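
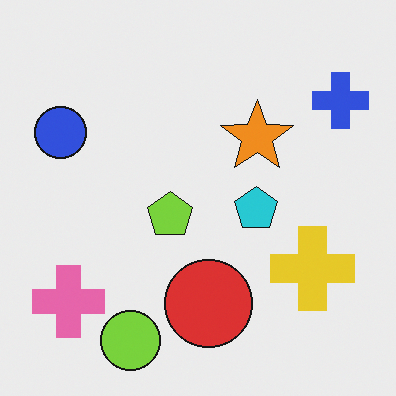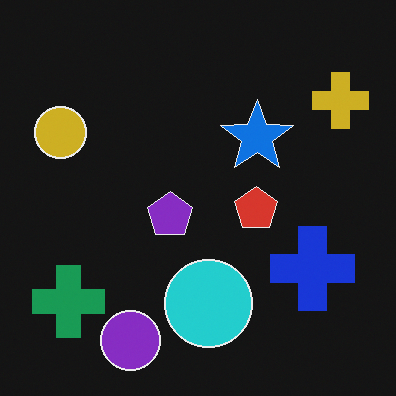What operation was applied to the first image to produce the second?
The second image is the first color-inverted (negative).

The light background has become dark and every shape's color is its complement — a photographic negative.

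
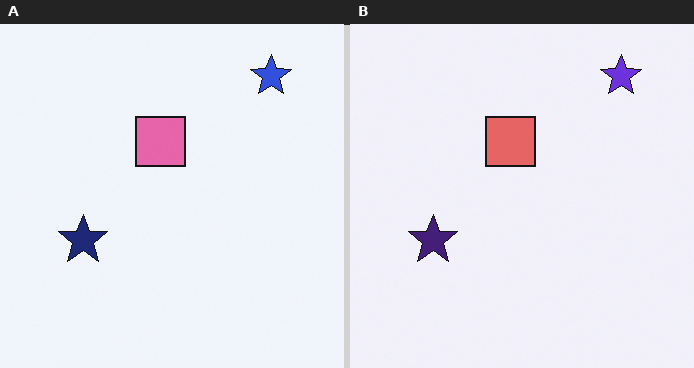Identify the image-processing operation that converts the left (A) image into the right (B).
This is the original image hue-shifted slightly.

Every shape's color has rotated by the same amount around the hue wheel — a uniform hue shift.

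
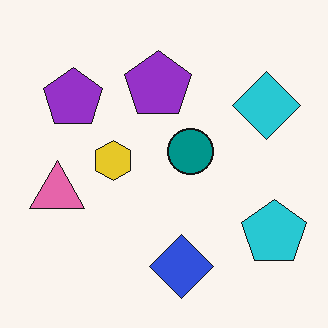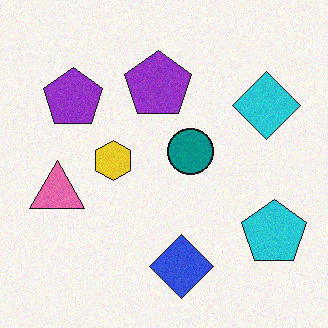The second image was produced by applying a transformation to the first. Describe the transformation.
The image was degraded with a light layer of grain.

Random speckle covers the whole image, including the flat background.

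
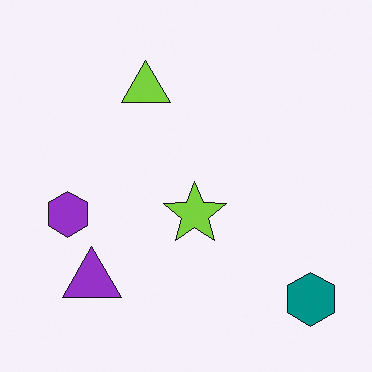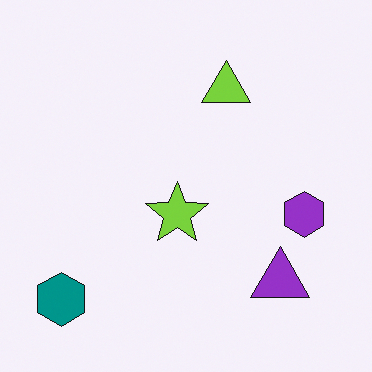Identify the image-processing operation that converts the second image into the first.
This is the original image flipped horizontally (left ↔ right).

The teal hexagon is in the bottom-left of the second image and the bottom-right of the first — shapes on opposite sides of the vertical midline have swapped in a mirror flip.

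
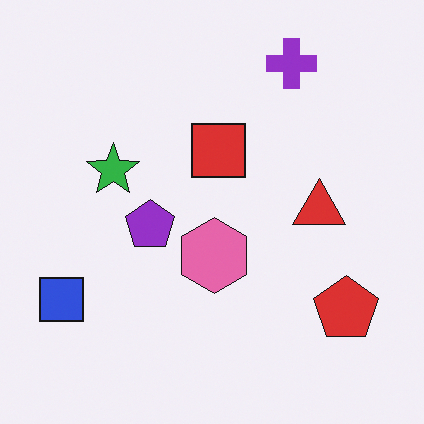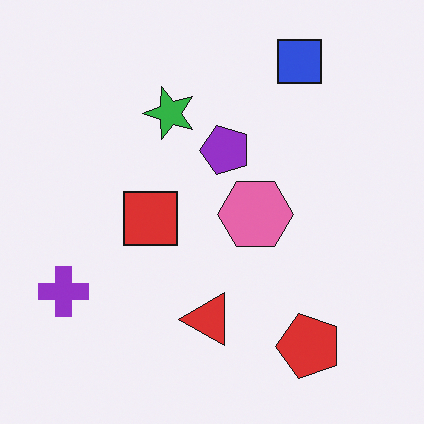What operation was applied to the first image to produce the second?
Transposed (reflected across the top-left ↔ bottom-right diagonal).

Shapes have swapped their row and column positions — what was in the top-right is now in the bottom-left — a diagonal reflection.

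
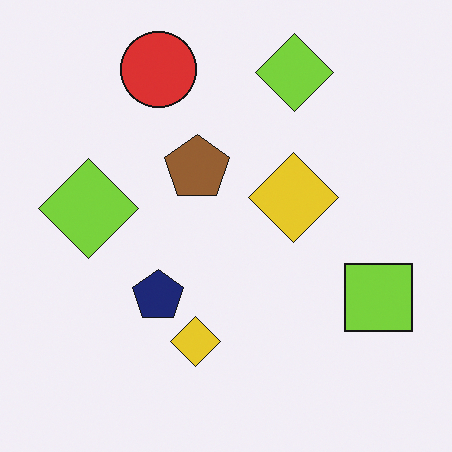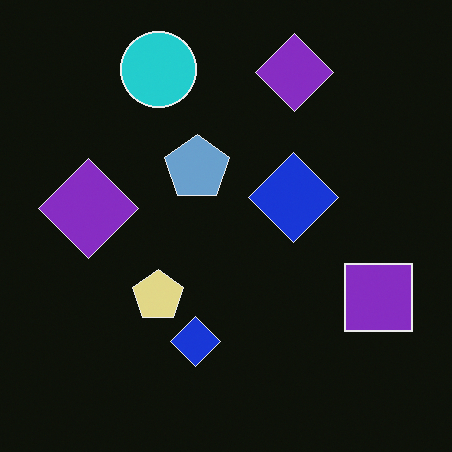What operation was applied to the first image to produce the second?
The second image is the first color-inverted (negative).

The light background has become dark and every shape's color is its complement — a photographic negative.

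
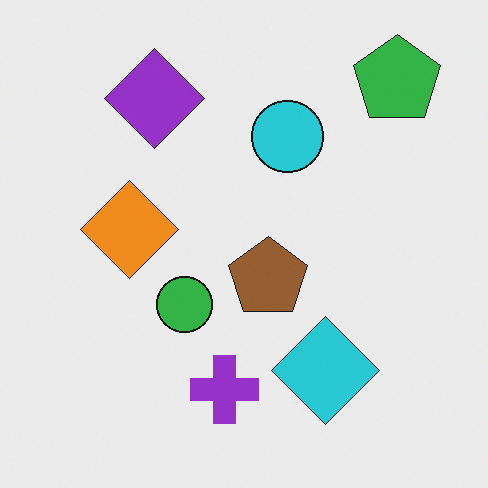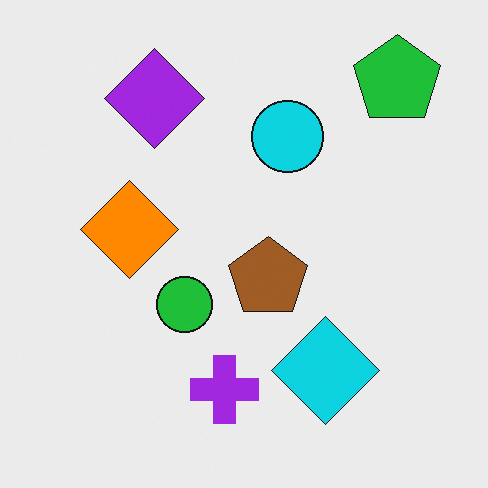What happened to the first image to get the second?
It was slightly oversaturated.

All colors are more vivid — a global saturation change.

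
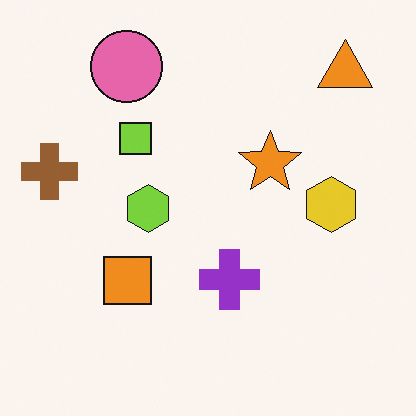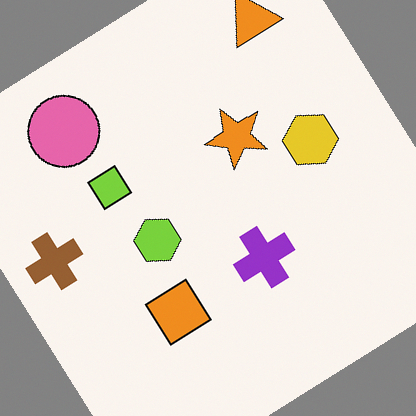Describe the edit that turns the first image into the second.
It was rotated counter-clockwise by a large amount — several tens of degrees.

Every shape is tilted by the same angle and the image corners show triangular fill wedges — a whole-image rotation by a non-right angle.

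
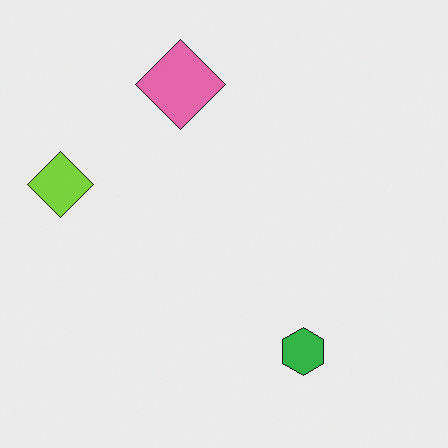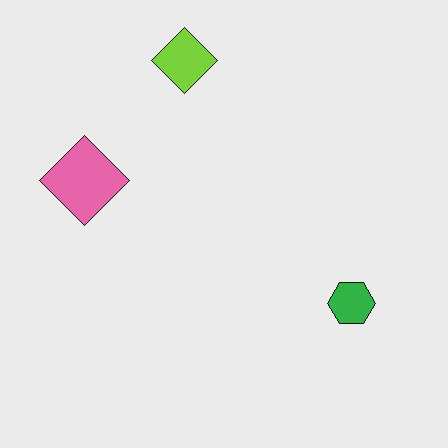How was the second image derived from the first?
The second image is the first transposed (reflected across the top-left ↔ bottom-right diagonal).

Shapes have swapped their row and column positions — what was in the top-right is now in the bottom-left — a diagonal reflection.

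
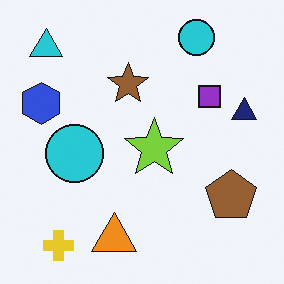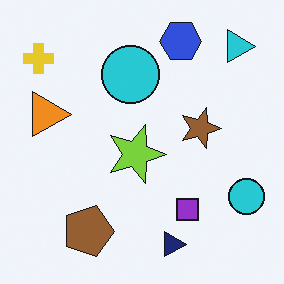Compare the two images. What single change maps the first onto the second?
This is the original image rotated 90° clockwise.

The cyan triangle sits in the top-left of the first image and the top-right of the second — consistent with a whole-image 90° clockwise rotation.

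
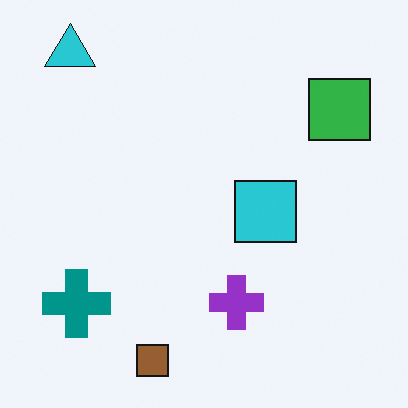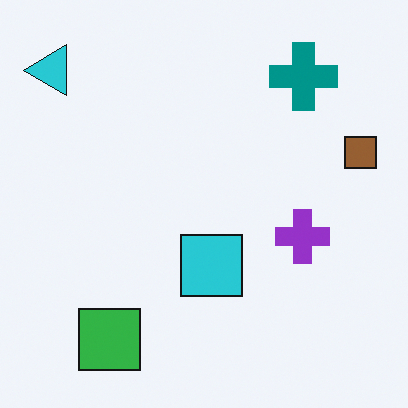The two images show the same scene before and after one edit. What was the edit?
Transposed (reflected across the top-left ↔ bottom-right diagonal).

Shapes have swapped their row and column positions — what was in the top-right is now in the bottom-left — a diagonal reflection.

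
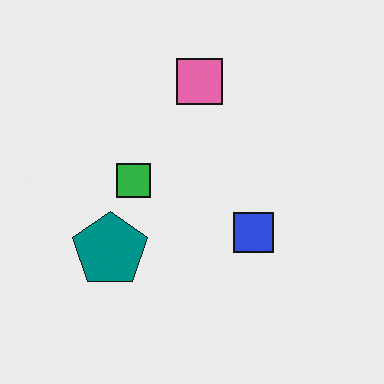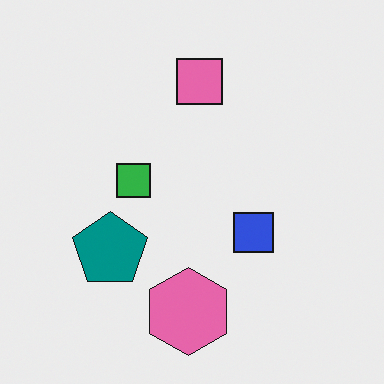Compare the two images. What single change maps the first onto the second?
The image was overlaid with an additional pink hexagon.

A pink hexagon appears in the second image that is absent from the first.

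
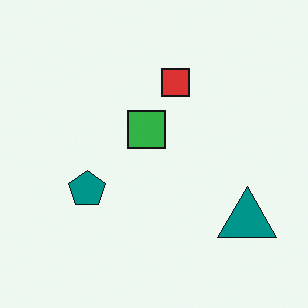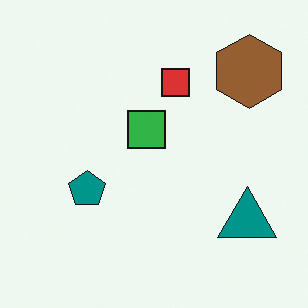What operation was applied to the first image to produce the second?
Overlaid with an additional brown hexagon.

A brown hexagon appears in the second image that is absent from the first.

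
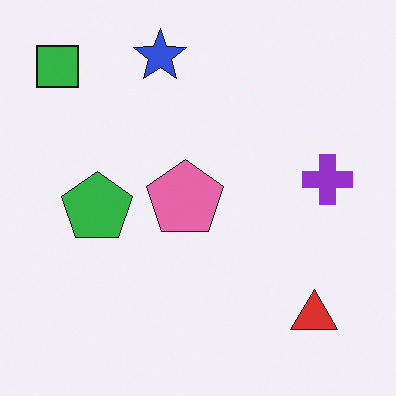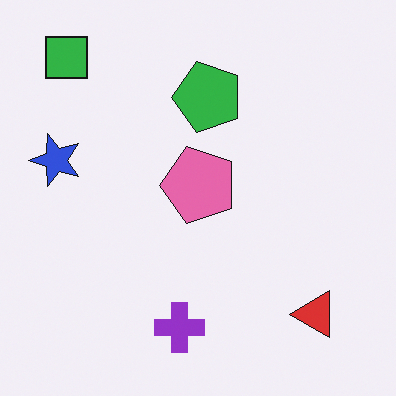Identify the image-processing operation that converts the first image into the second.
It was transposed (reflected across the top-left ↔ bottom-right diagonal).

Shapes have swapped their row and column positions — what was in the top-right is now in the bottom-left — a diagonal reflection.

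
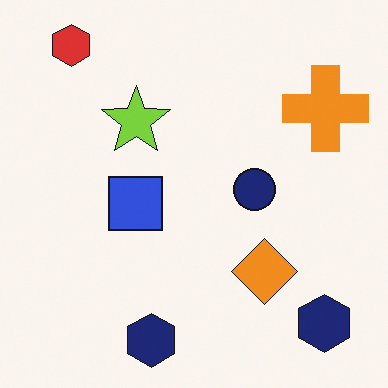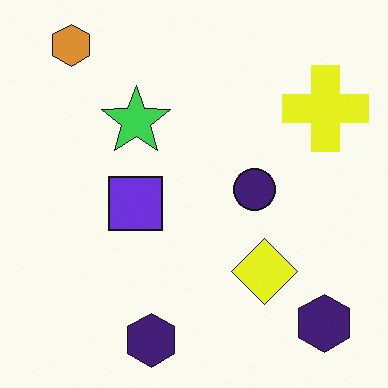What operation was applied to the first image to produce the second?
It was hue-shifted by a small amount.

Every shape's color has rotated by the same amount around the hue wheel — a uniform hue shift.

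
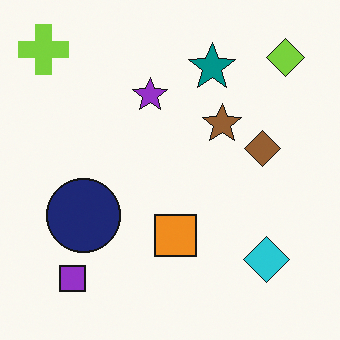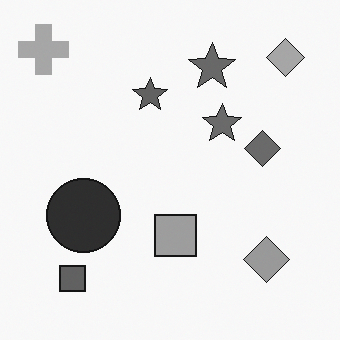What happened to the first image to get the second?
The image was converted to grayscale.

All color is removed — every shape is now a shade of grey.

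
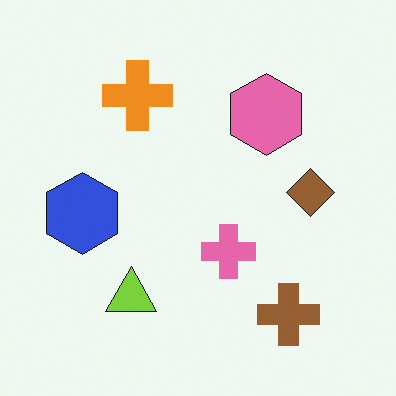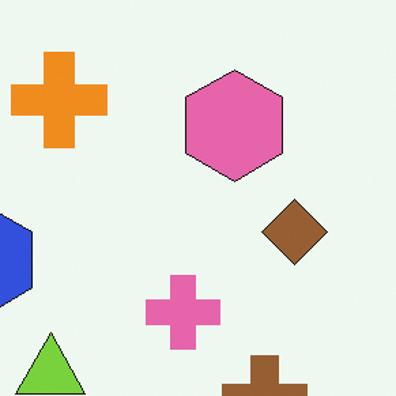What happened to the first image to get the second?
This is the original image cropped slightly and scaled back up.

The visible shapes are larger and the field of view is narrower; shapes near the original edges may be partly or wholly outside the frame — a crop-and-rescale.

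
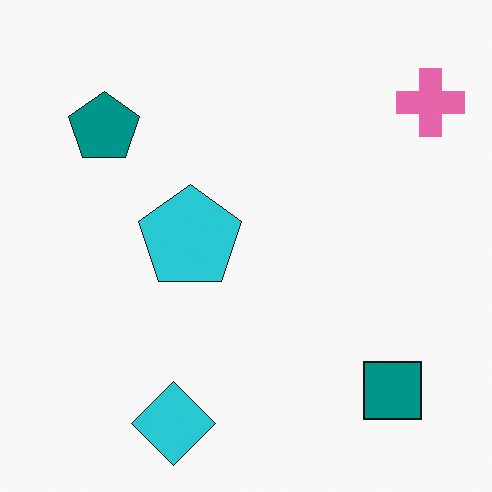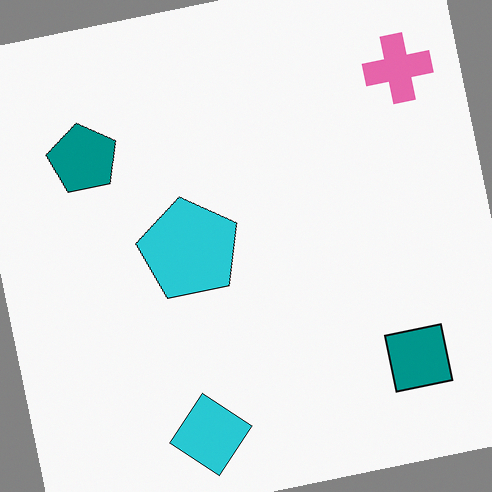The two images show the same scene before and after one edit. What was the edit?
This is the original image rotated counter-clockwise by a few degrees.

Every shape is tilted by the same angle and the image corners show triangular fill wedges — a whole-image rotation by a non-right angle.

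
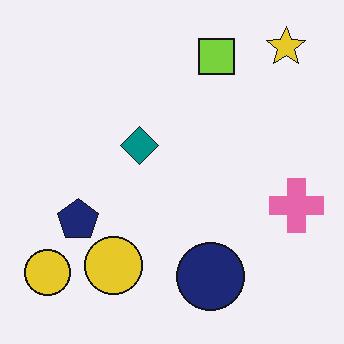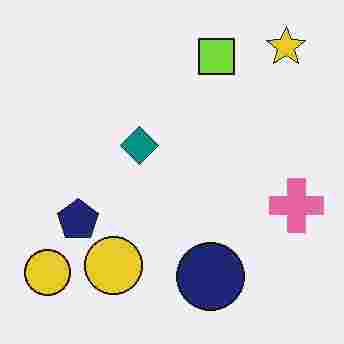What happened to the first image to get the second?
The transformation is: heavily JPEG-compressed with obvious blocking artifacts.

Blocky 8×8 compression artifacts appear around shape edges and the flat background shows ringing — characteristic JPEG degradation.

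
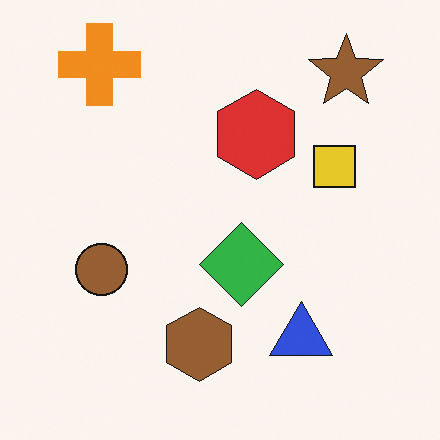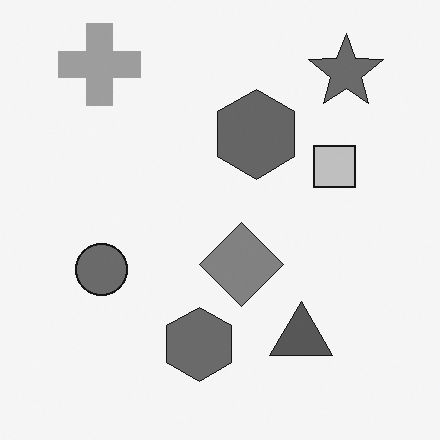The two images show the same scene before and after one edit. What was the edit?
The transformation is: converted to grayscale.

All color is removed — every shape is now a shade of grey.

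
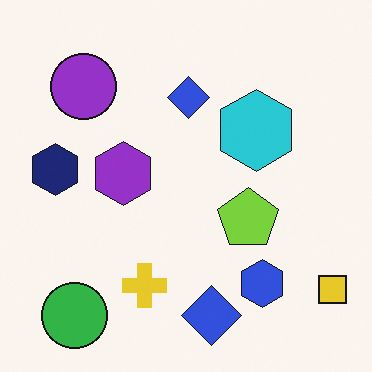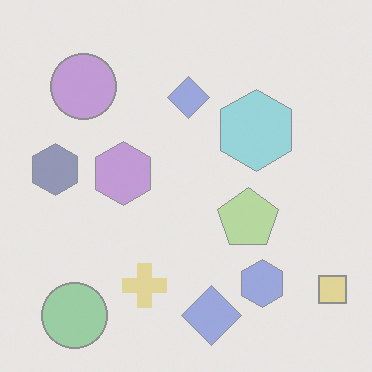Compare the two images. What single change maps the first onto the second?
Washed out (contrast reduced).

Tones are pushed toward mid-grey across the whole image — a global contrast change.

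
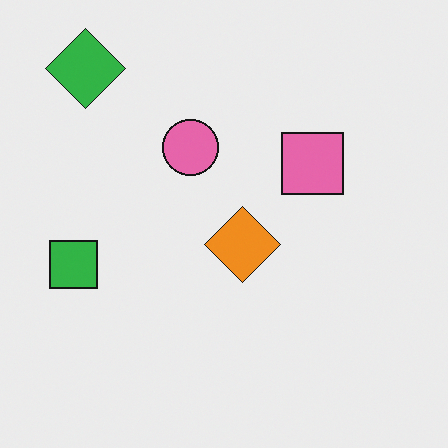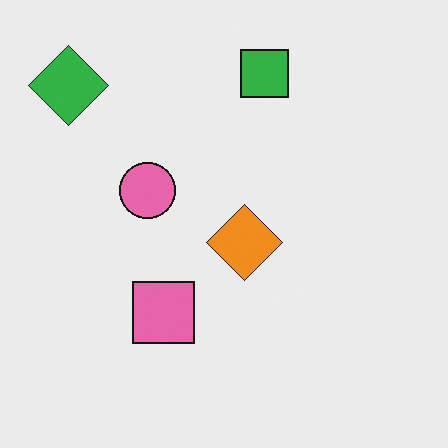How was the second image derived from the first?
The second image is the first transposed (reflected across the top-left ↔ bottom-right diagonal).

Shapes have swapped their row and column positions — what was in the top-right is now in the bottom-left — a diagonal reflection.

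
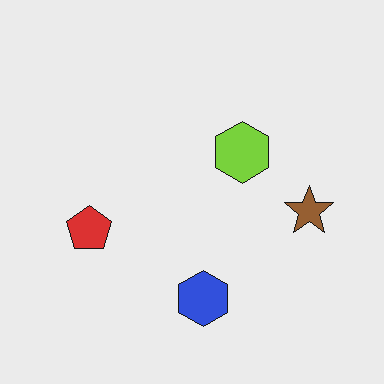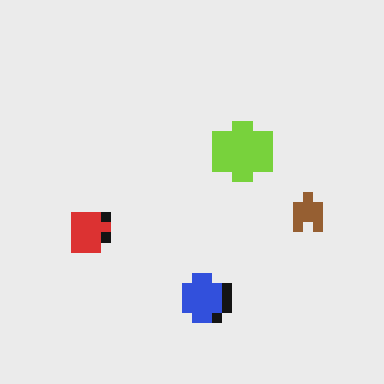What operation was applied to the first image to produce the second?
This is the original image coarsely pixelated.

Shapes are reduced to large square blocks; fine edges and outlines are lost — a downscale-then-upscale (mosaic) effect.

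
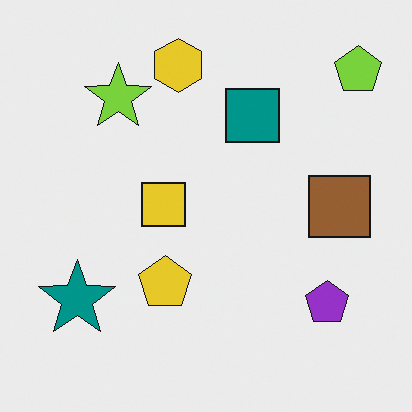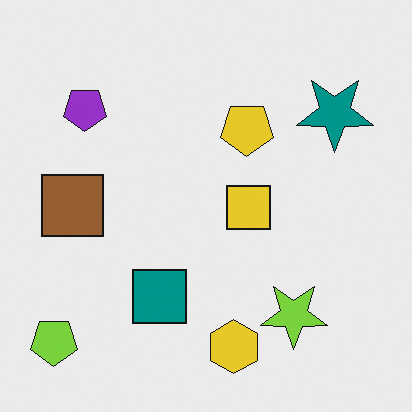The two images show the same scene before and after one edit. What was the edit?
The second image is the first rotated 180°.

The lime pentagon sits in the top-right of the first image and the bottom-left of the second — consistent with a whole-image 180° rotation.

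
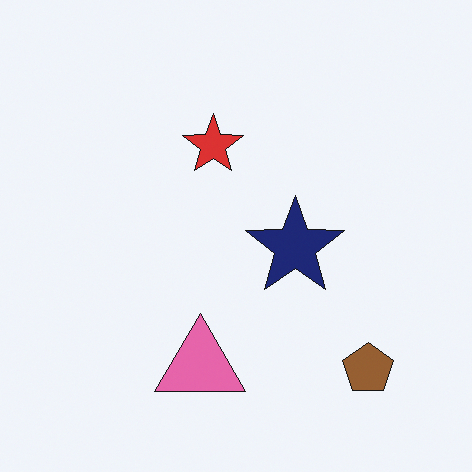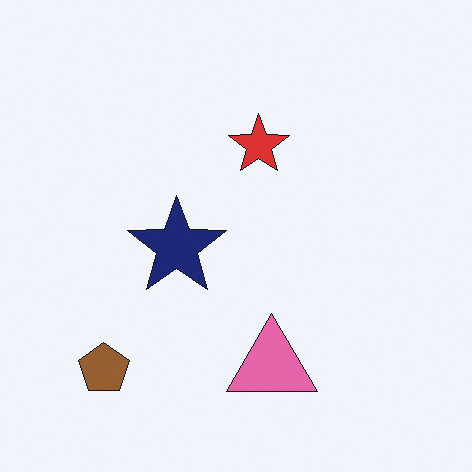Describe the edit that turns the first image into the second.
The transformation is: flipped horizontally (left ↔ right).

The brown pentagon is in the bottom-right of the first image and the bottom-left of the second — shapes on opposite sides of the vertical midline have swapped in a mirror flip.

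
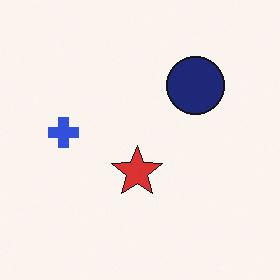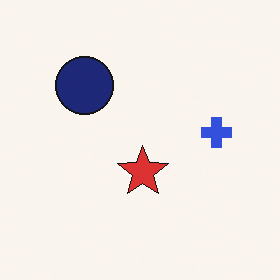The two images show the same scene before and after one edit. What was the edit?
This is the original image flipped horizontally (left ↔ right).

The blue cross is in the left of the first image and the right of the second — shapes on opposite sides of the vertical midline have swapped in a mirror flip.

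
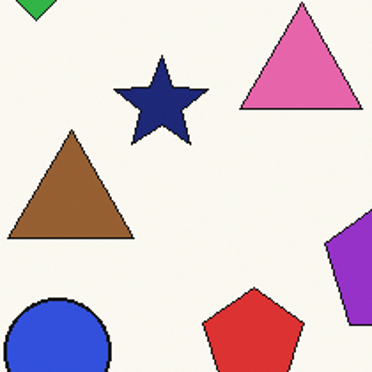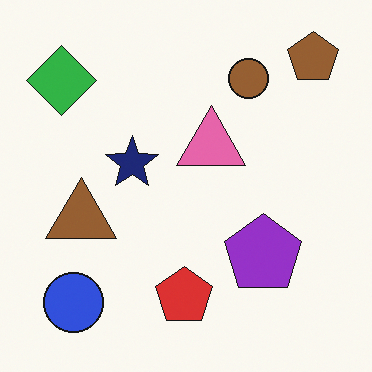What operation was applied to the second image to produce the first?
Cropped to a noticeably smaller region and rescaled.

The visible shapes are larger and the field of view is narrower; shapes near the original edges may be partly or wholly outside the frame — a crop-and-rescale.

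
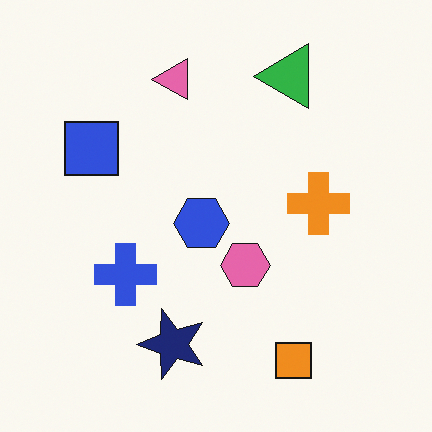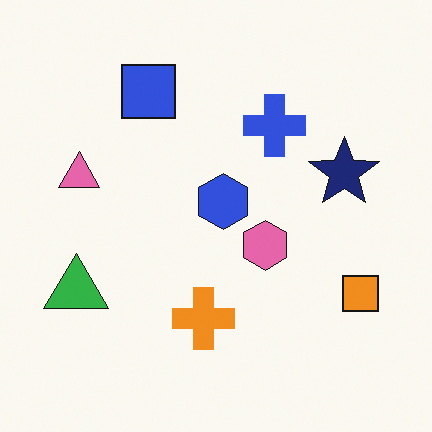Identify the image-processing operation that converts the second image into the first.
Transposed (reflected across the top-left ↔ bottom-right diagonal).

Shapes have swapped their row and column positions — what was in the top-right is now in the bottom-left — a diagonal reflection.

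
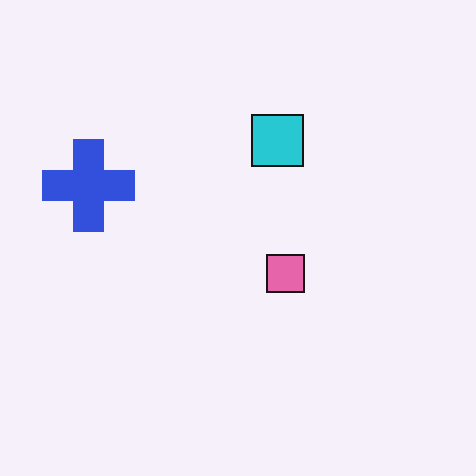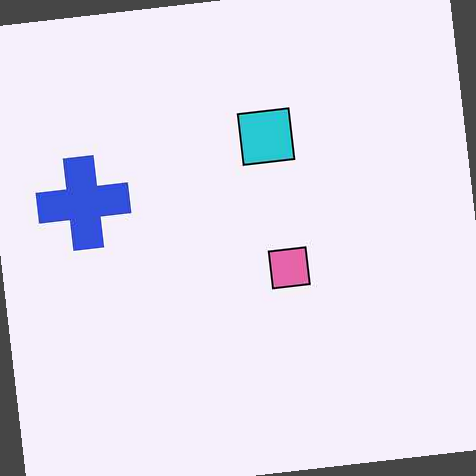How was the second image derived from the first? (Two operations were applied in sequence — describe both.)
The second image is the first given moderate JPEG compression, then rotated counter-clockwise by a slight angle.

Blocky 8×8 compression artifacts appear around shape edges and the flat background shows ringing — characteristic JPEG degradation. Every shape is tilted by the same angle and the image corners show triangular fill wedges — a whole-image rotation by a non-right angle.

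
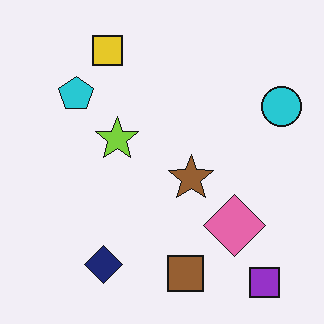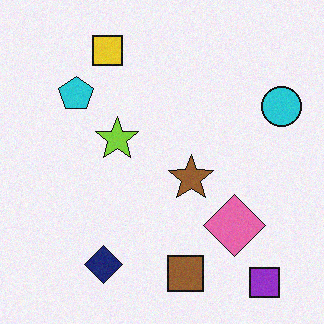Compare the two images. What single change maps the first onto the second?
This is the original image degraded with subtle gaussian noise.

Random speckle covers the whole image, including the flat background.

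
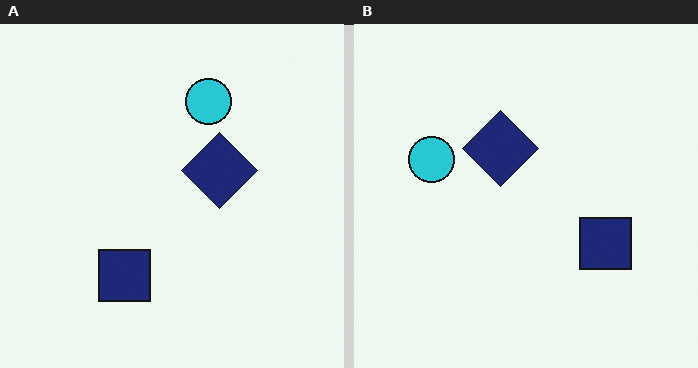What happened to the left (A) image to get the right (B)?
The right (B) image is the left (A) rotated 90° counter-clockwise.

The cyan circle sits in the top of the left (A) image and the left of the right (B) — consistent with a whole-image 90° counter-clockwise rotation.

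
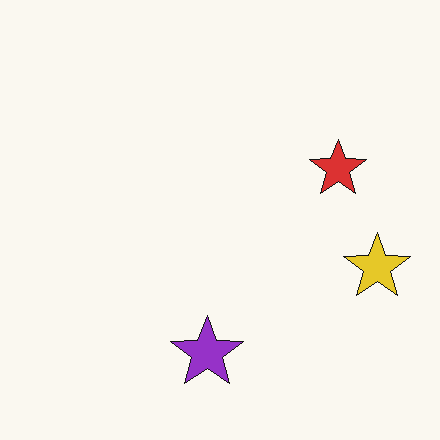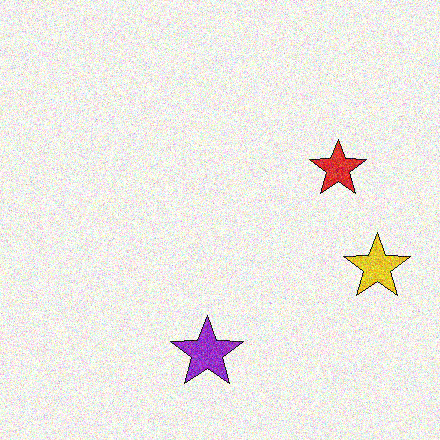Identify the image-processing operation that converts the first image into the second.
It was degraded with heavy additive noise.

Random speckle covers the whole image, including the flat background.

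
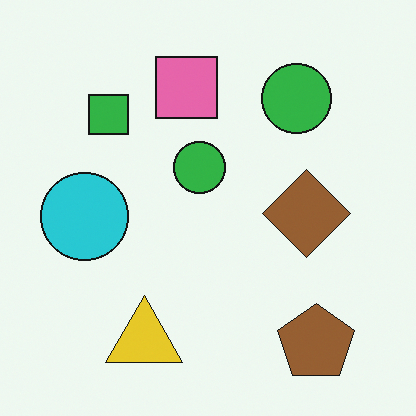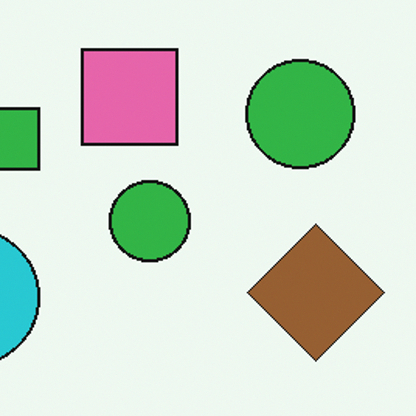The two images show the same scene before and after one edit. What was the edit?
The image was cropped to a modestly smaller region and rescaled.

The visible shapes are larger and the field of view is narrower; shapes near the original edges may be partly or wholly outside the frame — a crop-and-rescale.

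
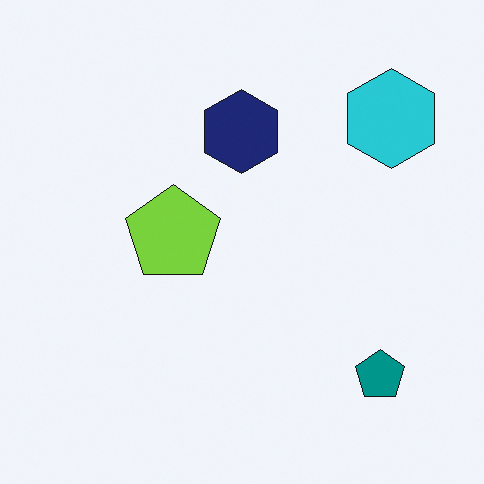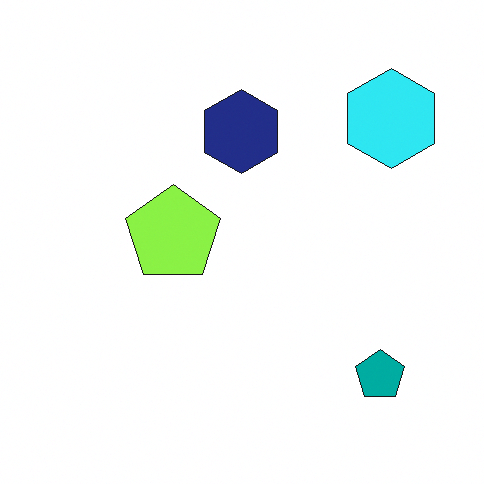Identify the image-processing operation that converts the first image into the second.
The image was slightly brightened.

Every pixel — background and shapes alike — is uniformly brightened.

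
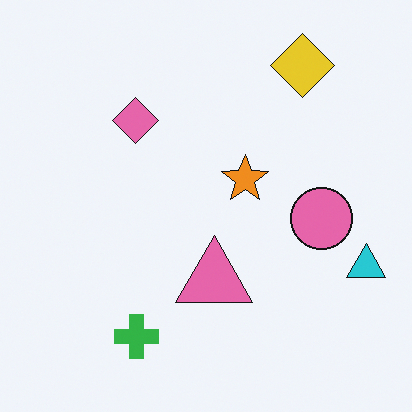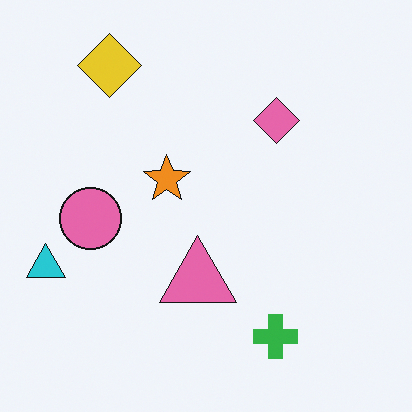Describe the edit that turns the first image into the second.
Flipped horizontally (left ↔ right).

The cyan triangle is in the right of the first image and the left of the second — shapes on opposite sides of the vertical midline have swapped in a mirror flip.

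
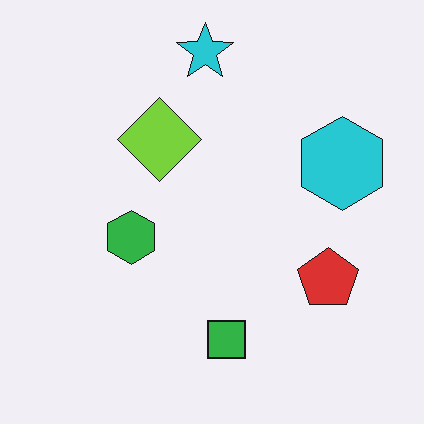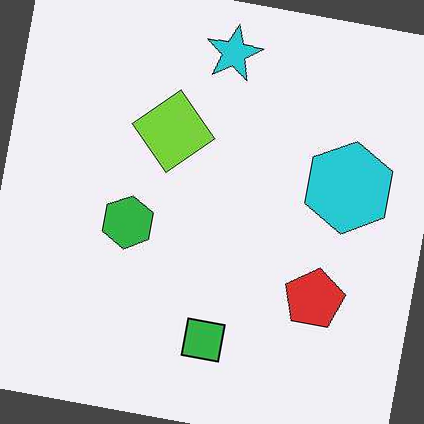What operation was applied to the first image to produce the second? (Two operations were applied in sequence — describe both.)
The transformation is: JPEG-compressed with visible artifacts, then rotated clockwise by a small amount.

Blocky 8×8 compression artifacts appear around shape edges and the flat background shows ringing — characteristic JPEG degradation. Every shape is tilted by the same angle and the image corners show triangular fill wedges — a whole-image rotation by a non-right angle.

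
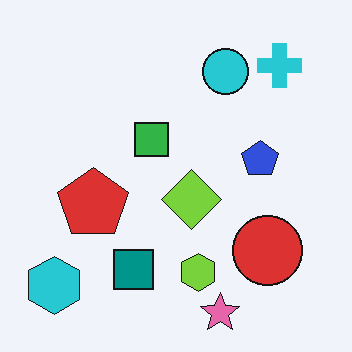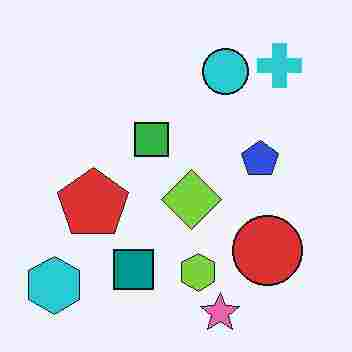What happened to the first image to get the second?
This is the original image degraded with heavy JPEG compression.

Blocky 8×8 compression artifacts appear around shape edges and the flat background shows ringing — characteristic JPEG degradation.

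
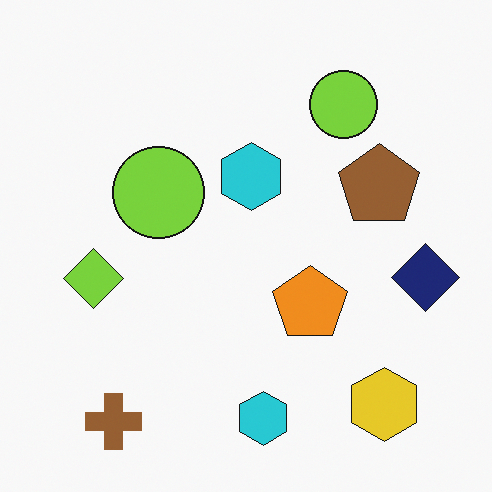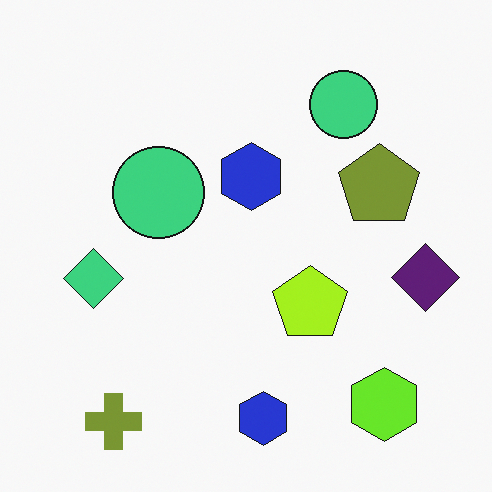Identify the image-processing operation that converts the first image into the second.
It was hue-shifted by a small amount.

Every shape's color has rotated by the same amount around the hue wheel — a uniform hue shift.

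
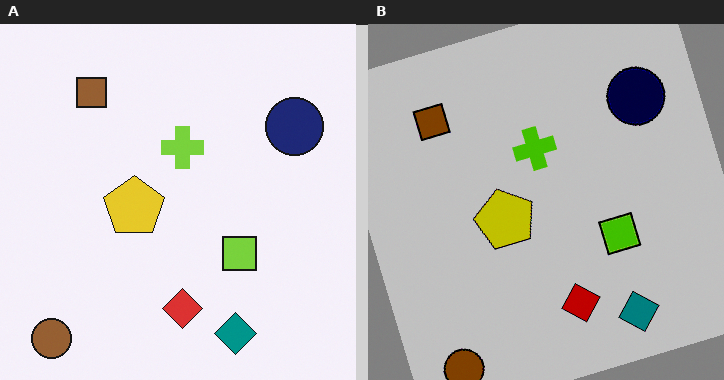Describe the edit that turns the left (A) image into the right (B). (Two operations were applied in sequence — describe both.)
This is the original image rotated counter-clockwise by a moderate amount, then heavily posterized to just a handful of flat colors.

Every shape is tilted by the same angle and the image corners show triangular fill wedges — a whole-image rotation by a non-right angle. Each flat color has snapped to a coarser quantized level — most visibly, the near-white background has dropped to a flat grey.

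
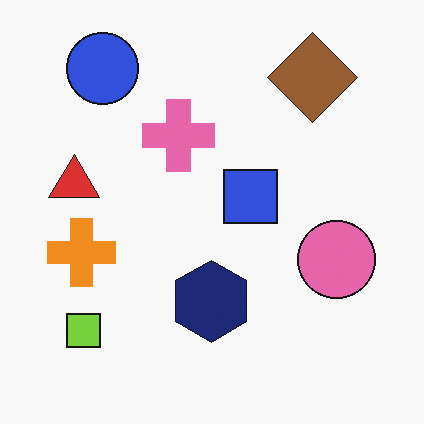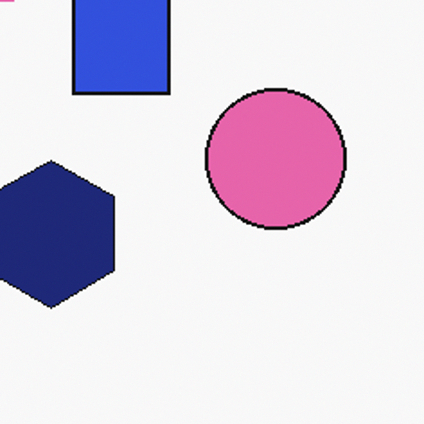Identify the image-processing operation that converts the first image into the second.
The transformation is: cropped to a noticeably smaller region and rescaled.

The visible shapes are larger and the field of view is narrower; shapes near the original edges may be partly or wholly outside the frame — a crop-and-rescale.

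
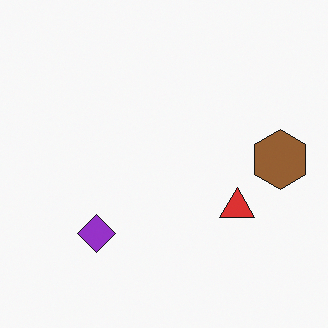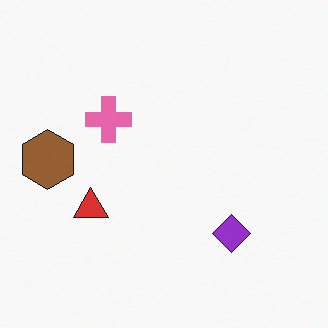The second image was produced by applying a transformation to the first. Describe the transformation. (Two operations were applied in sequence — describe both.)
The image was flipped horizontally (left ↔ right), then overlaid with an additional pink cross.

The brown hexagon is in the right of the first image and the left of the second — shapes on opposite sides of the vertical midline have swapped in a mirror flip. A pink cross appears in the second image that is absent from the first.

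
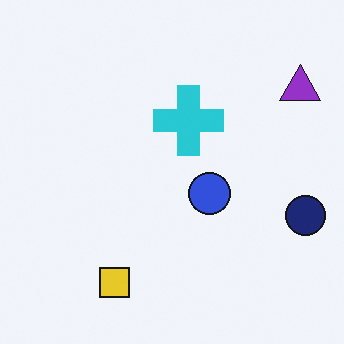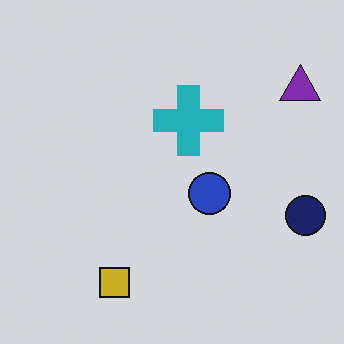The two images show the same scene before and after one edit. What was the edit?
The transformation is: slightly darkened.

Every pixel — background and shapes alike — is uniformly darkened.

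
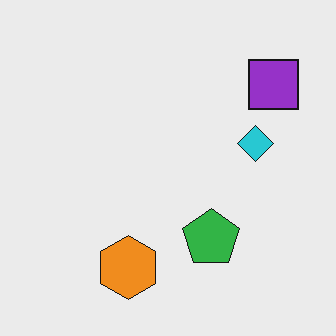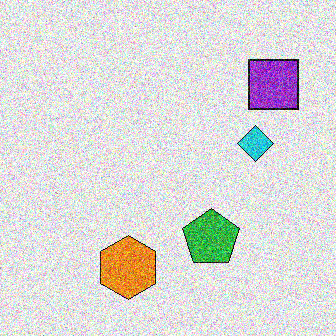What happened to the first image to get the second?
Degraded with strong gaussian noise.

Random speckle covers the whole image, including the flat background.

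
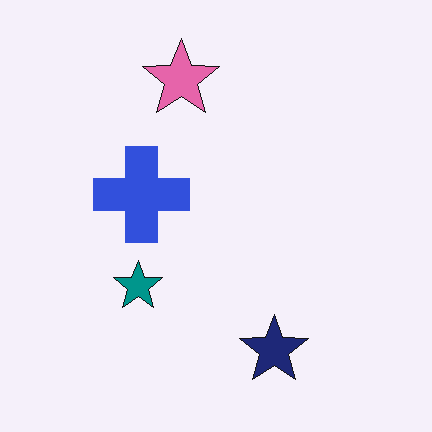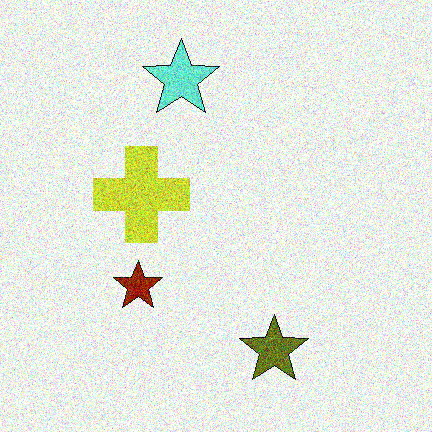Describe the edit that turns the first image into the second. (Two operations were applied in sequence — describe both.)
Hue-shifted by a large amount, then degraded with strong gaussian noise.

Every shape's color has rotated by the same amount around the hue wheel — a uniform hue shift. Random speckle covers the whole image, including the flat background.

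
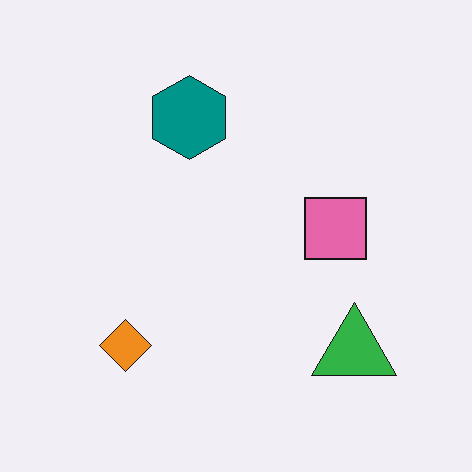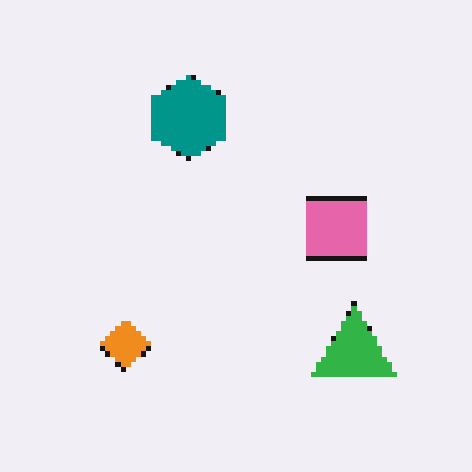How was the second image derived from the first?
Lightly pixelated (a mild mosaic effect).

Shapes are reduced to large square blocks; fine edges and outlines are lost — a downscale-then-upscale (mosaic) effect.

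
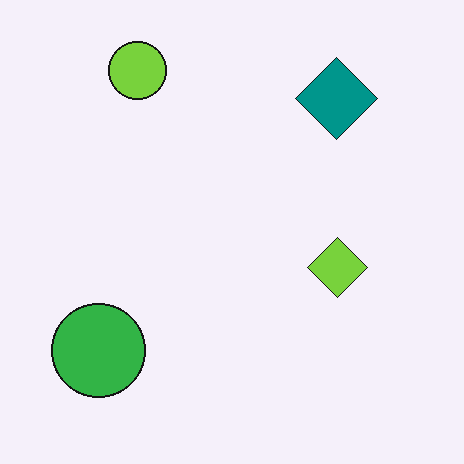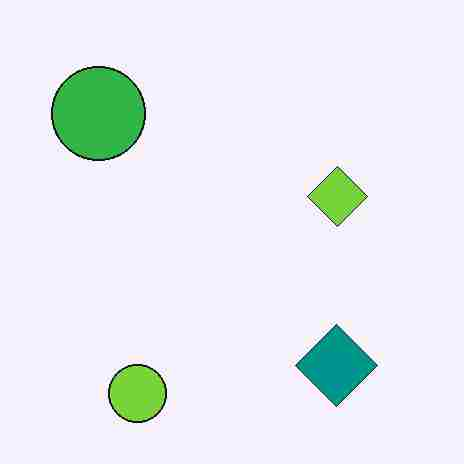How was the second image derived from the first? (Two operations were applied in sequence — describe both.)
The image was flipped vertically (top ↔ bottom), then heavily JPEG-compressed with obvious blocking artifacts.

The lime circle is in the top-left of the first image and the bottom-left of the second — shapes on opposite sides of the horizontal midline have swapped in a mirror flip. Blocky 8×8 compression artifacts appear around shape edges and the flat background shows ringing — characteristic JPEG degradation.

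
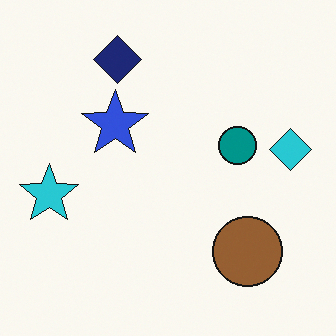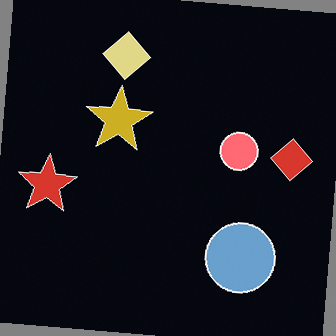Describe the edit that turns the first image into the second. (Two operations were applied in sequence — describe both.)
The second image is the first color-inverted (negative), then rotated clockwise by a slight angle.

The light background has become dark and every shape's color is its complement — a photographic negative. Every shape is tilted by the same angle and the image corners show triangular fill wedges — a whole-image rotation by a non-right angle.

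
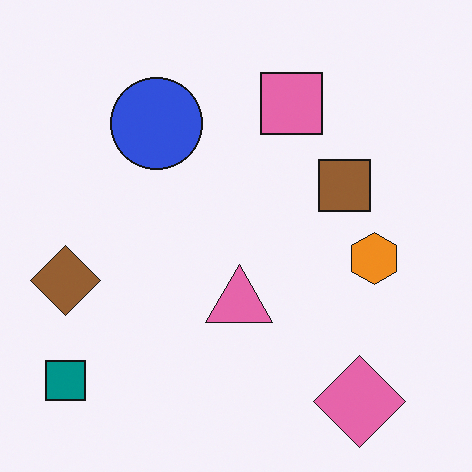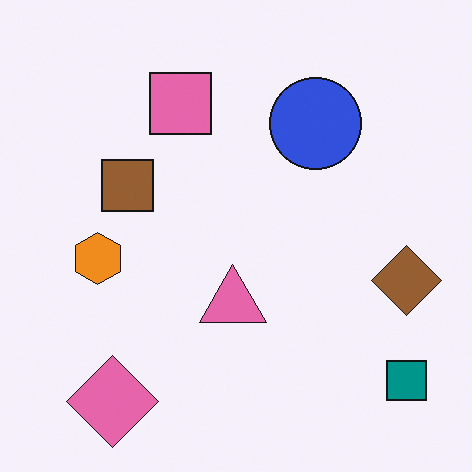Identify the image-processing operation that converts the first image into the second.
It was flipped horizontally (left ↔ right).

The brown diamond is in the left of the first image and the right of the second — shapes on opposite sides of the vertical midline have swapped in a mirror flip.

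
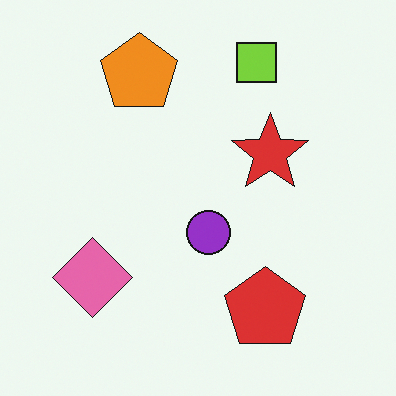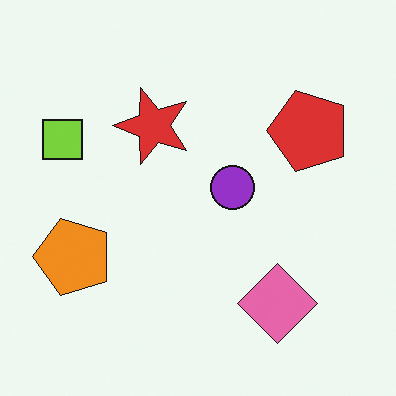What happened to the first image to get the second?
Rotated 90° counter-clockwise.

The lime square sits in the top of the first image and the left of the second — consistent with a whole-image 90° counter-clockwise rotation.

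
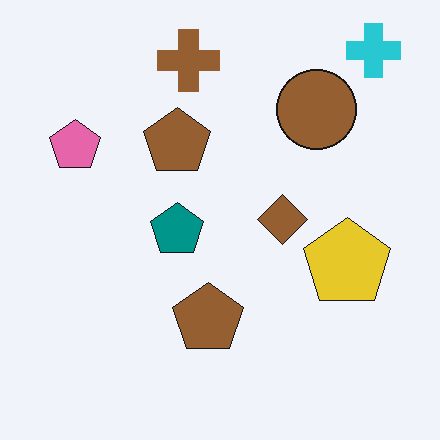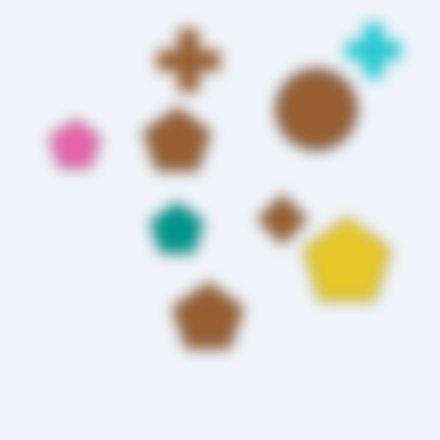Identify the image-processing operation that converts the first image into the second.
The second image is the first strongly gaussian-blurred.

Shape edges and outlines are uniformly softened across the whole image.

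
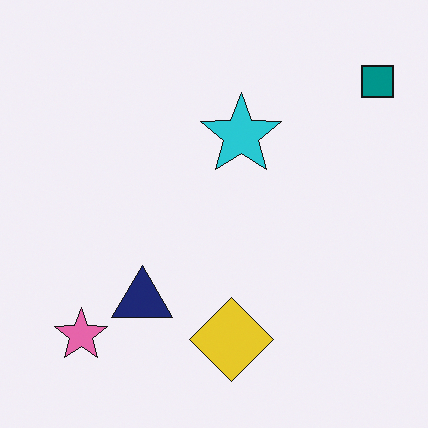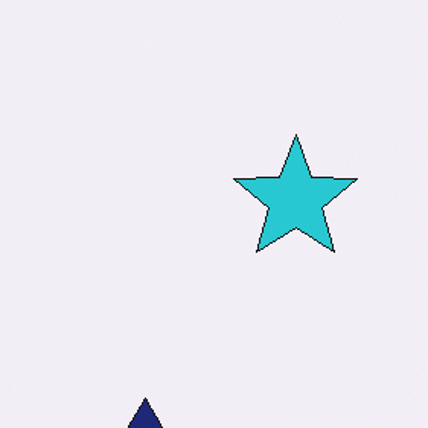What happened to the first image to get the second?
The transformation is: cropped to a modestly smaller region and rescaled.

The visible shapes are larger and the field of view is narrower; shapes near the original edges may be partly or wholly outside the frame — a crop-and-rescale.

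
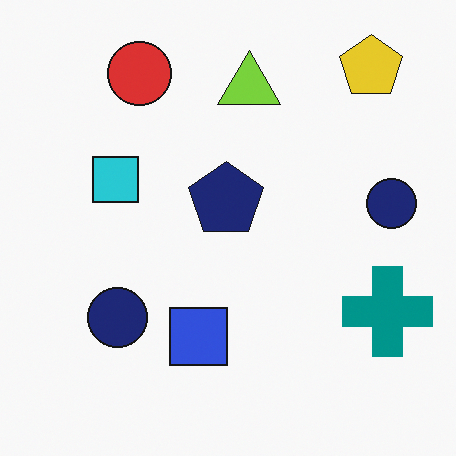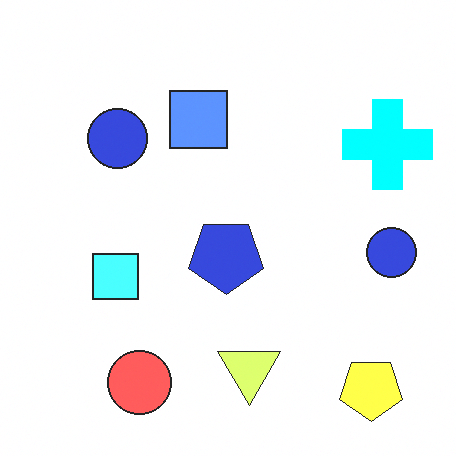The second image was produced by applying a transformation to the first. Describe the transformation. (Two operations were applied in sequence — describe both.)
It was flipped vertically (top ↔ bottom), then substantially brightened.

The yellow pentagon is in the top-right of the first image and the bottom-right of the second — shapes on opposite sides of the horizontal midline have swapped in a mirror flip. Every pixel — background and shapes alike — is uniformly brightened.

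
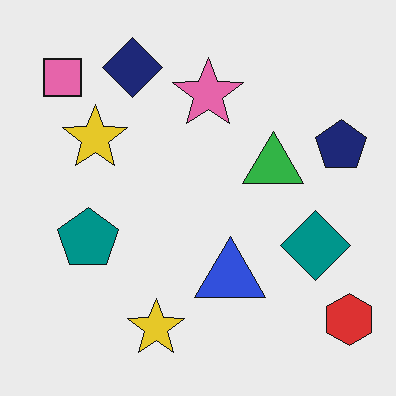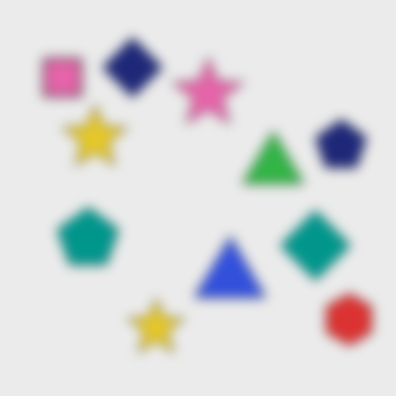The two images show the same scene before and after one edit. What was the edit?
The transformation is: heavily blurred.

Shape edges and outlines are uniformly softened across the whole image.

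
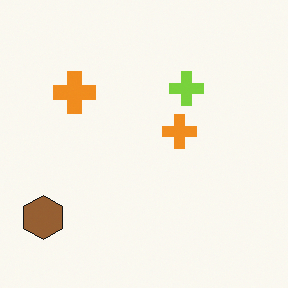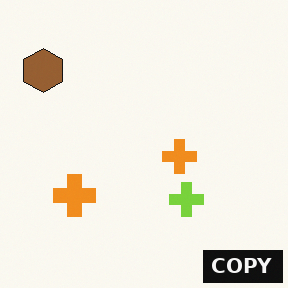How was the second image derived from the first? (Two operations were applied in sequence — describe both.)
The second image is the first flipped vertically (top ↔ bottom), then watermarked with the text "COPY" in the lower-right corner.

The brown hexagon is in the bottom-left of the first image and the top-left of the second — shapes on opposite sides of the horizontal midline have swapped in a mirror flip. A dark label reading "COPY" appears in the lower-right corner.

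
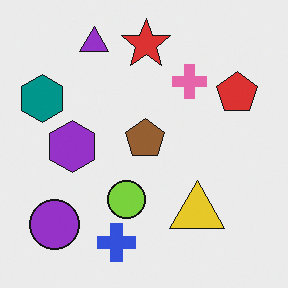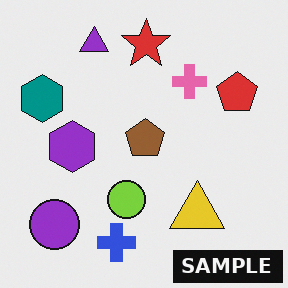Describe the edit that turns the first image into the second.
The transformation is: watermarked with the text "SAMPLE" in the lower-right corner.

A dark label reading "SAMPLE" appears in the lower-right corner.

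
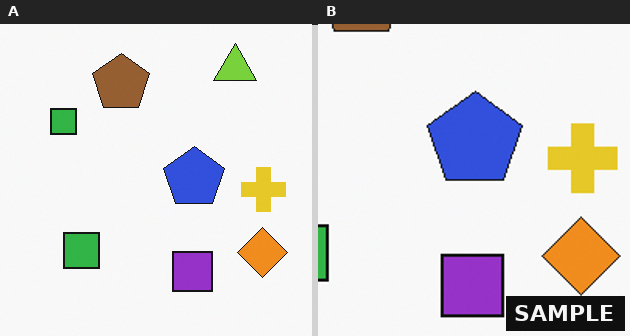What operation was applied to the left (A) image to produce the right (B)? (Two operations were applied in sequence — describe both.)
It was cropped slightly and scaled back up, then watermarked with the text "SAMPLE" in the lower-right corner.

The visible shapes are larger and the field of view is narrower; shapes near the original edges may be partly or wholly outside the frame — a crop-and-rescale. A dark label reading "SAMPLE" appears in the lower-right corner.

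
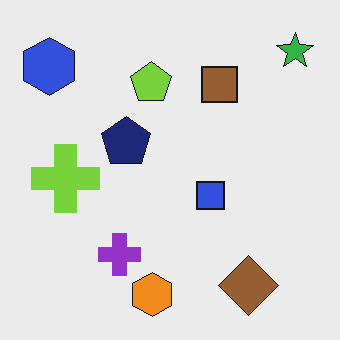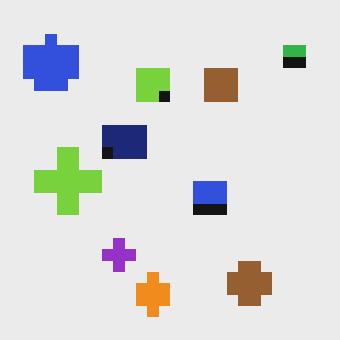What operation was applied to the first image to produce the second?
The transformation is: coarsely pixelated.

Shapes are reduced to large square blocks; fine edges and outlines are lost — a downscale-then-upscale (mosaic) effect.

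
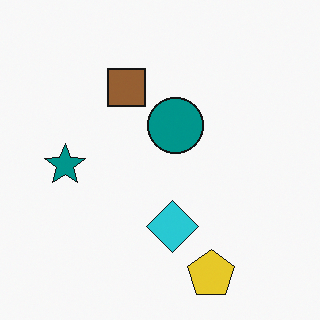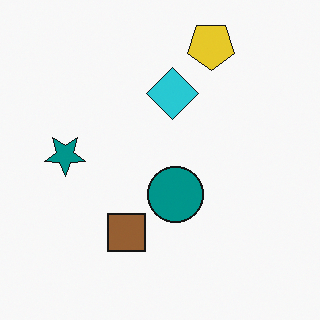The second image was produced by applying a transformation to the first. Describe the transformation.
Flipped vertically (top ↔ bottom).

The yellow pentagon is in the bottom of the first image and the top of the second — shapes on opposite sides of the horizontal midline have swapped in a mirror flip.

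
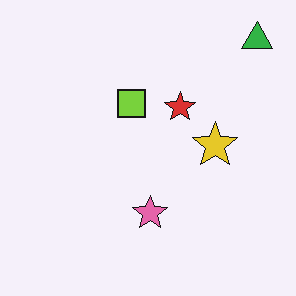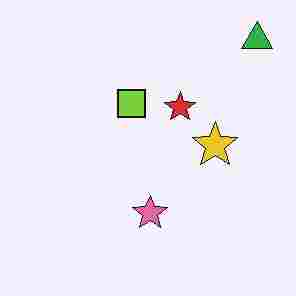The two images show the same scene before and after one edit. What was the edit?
Heavily JPEG-compressed with obvious blocking artifacts.

Blocky 8×8 compression artifacts appear around shape edges and the flat background shows ringing — characteristic JPEG degradation.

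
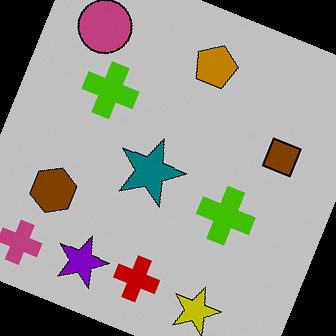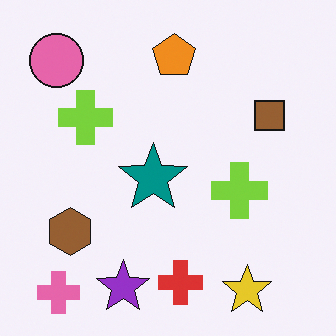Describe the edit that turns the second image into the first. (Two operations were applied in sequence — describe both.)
The image was heavily posterized to just a handful of flat colors, then rotated clockwise by a clearly visible amount.

Each flat color has snapped to a coarser quantized level — most visibly, the near-white background has dropped to a flat grey. Every shape is tilted by the same angle and the image corners show triangular fill wedges — a whole-image rotation by a non-right angle.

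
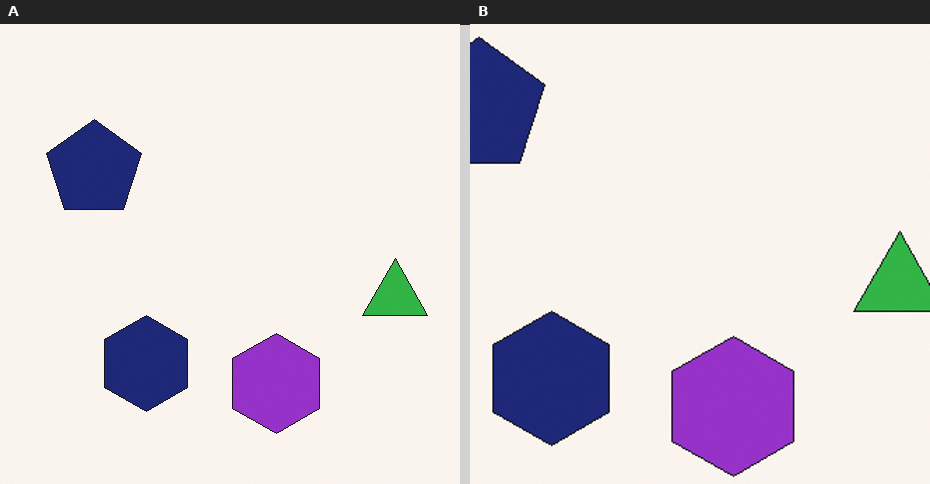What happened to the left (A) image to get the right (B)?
The transformation is: cropped to a modestly smaller region and rescaled.

The visible shapes are larger and the field of view is narrower; shapes near the original edges may be partly or wholly outside the frame — a crop-and-rescale.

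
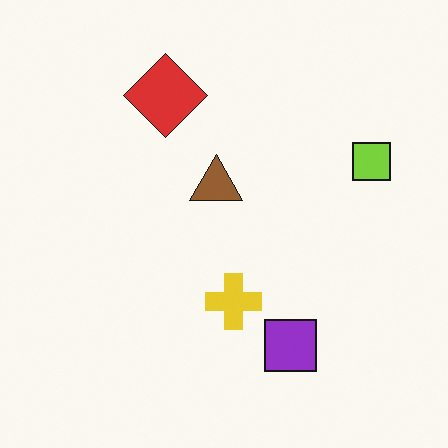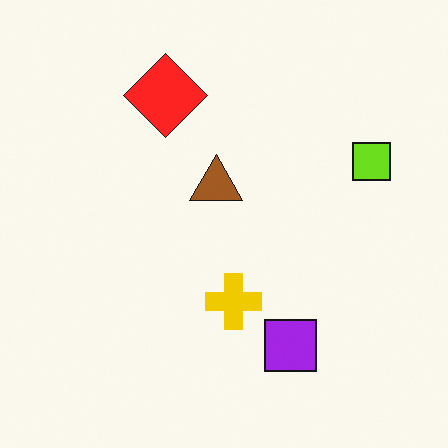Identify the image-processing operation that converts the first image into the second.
The transformation is: slightly oversaturated.

All colors are more vivid — a global saturation change.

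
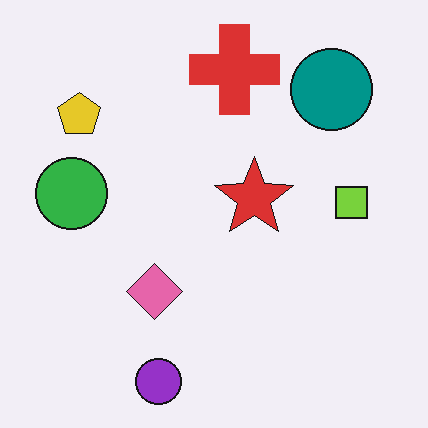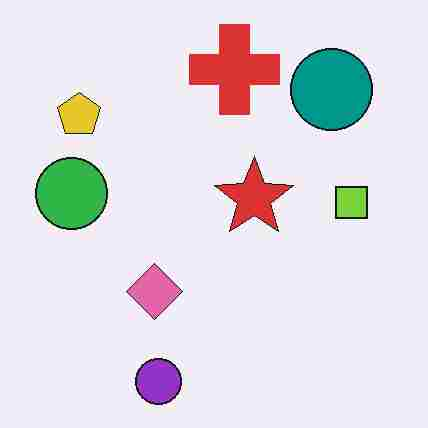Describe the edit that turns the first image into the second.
The second image is the first degraded with heavy JPEG compression.

Blocky 8×8 compression artifacts appear around shape edges and the flat background shows ringing — characteristic JPEG degradation.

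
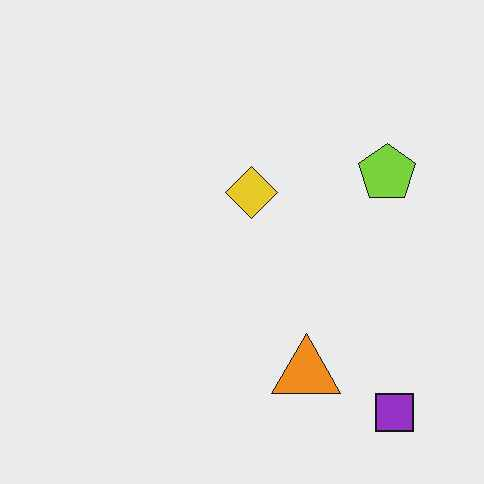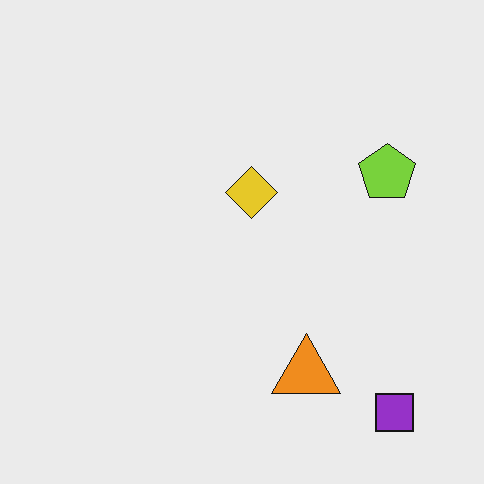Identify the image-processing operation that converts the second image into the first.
The first image is the second JPEG-compressed with visible artifacts.

Blocky 8×8 compression artifacts appear around shape edges and the flat background shows ringing — characteristic JPEG degradation.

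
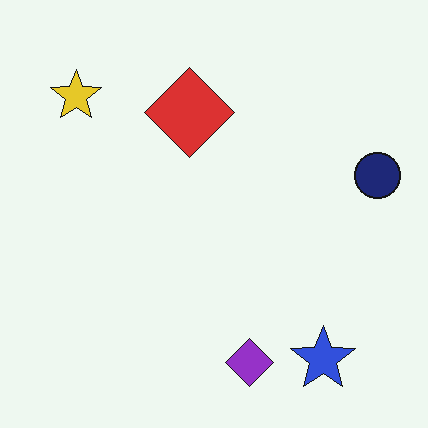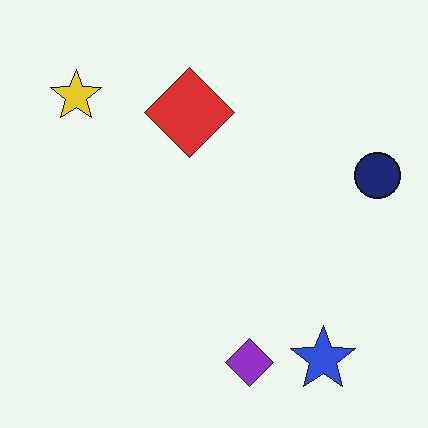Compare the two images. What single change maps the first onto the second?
Given moderate JPEG compression.

Blocky 8×8 compression artifacts appear around shape edges and the flat background shows ringing — characteristic JPEG degradation.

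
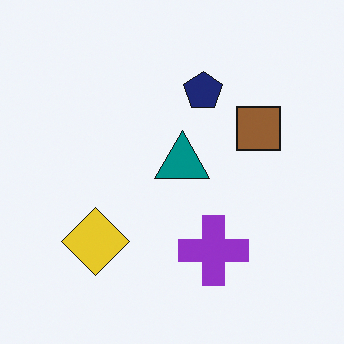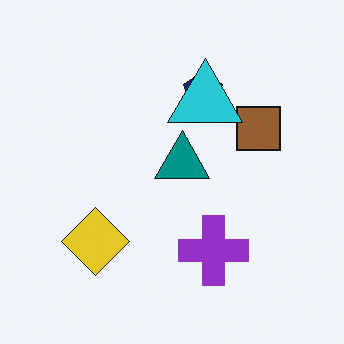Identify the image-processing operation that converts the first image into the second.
Overlaid with an additional cyan triangle.

A cyan triangle appears in the second image that is absent from the first.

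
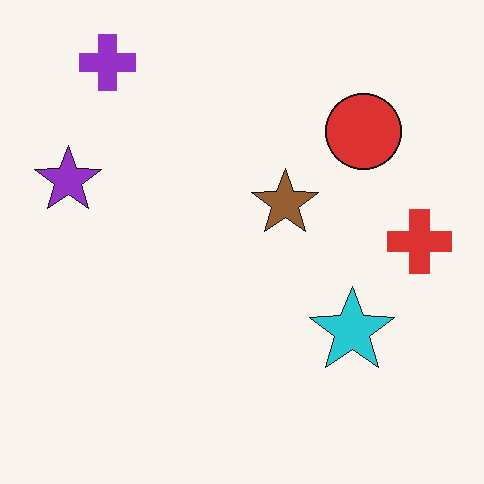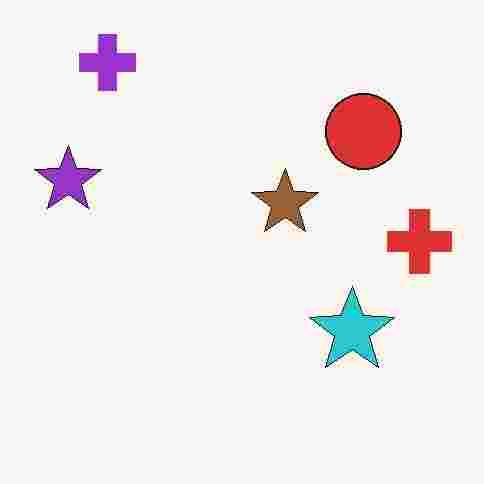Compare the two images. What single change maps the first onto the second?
The second image is the first degraded with heavy JPEG compression.

Blocky 8×8 compression artifacts appear around shape edges and the flat background shows ringing — characteristic JPEG degradation.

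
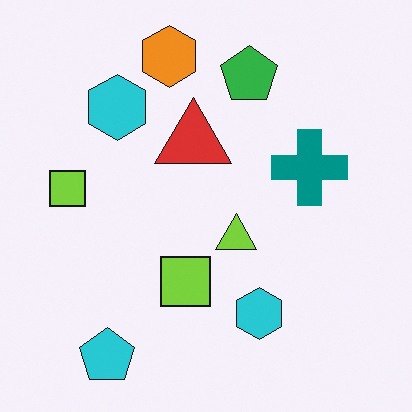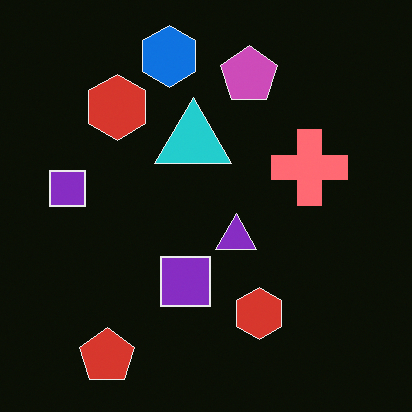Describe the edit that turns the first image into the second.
This is the original image color-inverted (negative).

The light background has become dark and every shape's color is its complement — a photographic negative.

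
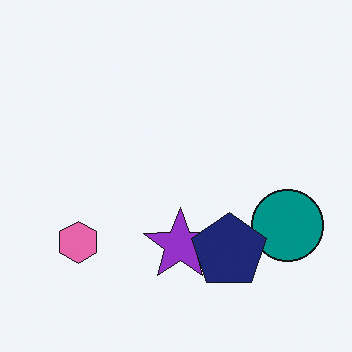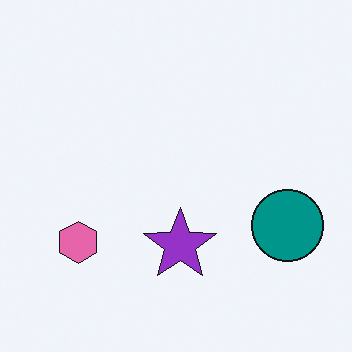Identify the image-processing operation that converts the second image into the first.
The transformation is: overlaid with an additional navy pentagon.

A navy pentagon appears in the first image that is absent from the second.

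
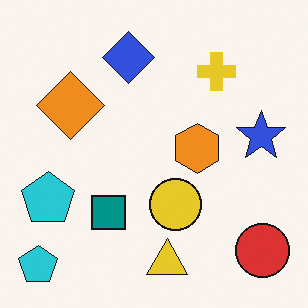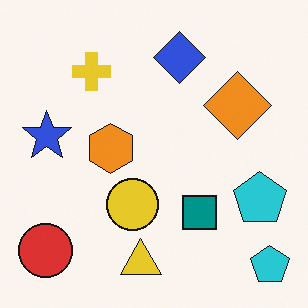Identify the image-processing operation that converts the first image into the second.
The second image is the first flipped horizontally (left ↔ right).

The red circle is in the bottom-right of the first image and the bottom-left of the second — shapes on opposite sides of the vertical midline have swapped in a mirror flip.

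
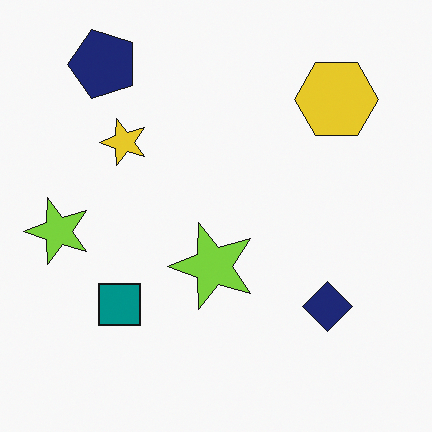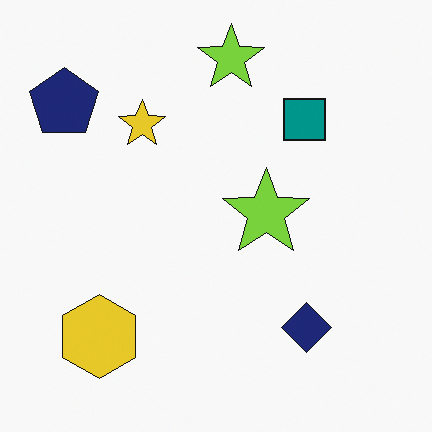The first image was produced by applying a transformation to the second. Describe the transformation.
The image was transposed (reflected across the top-left ↔ bottom-right diagonal).

Shapes have swapped their row and column positions — what was in the top-right is now in the bottom-left — a diagonal reflection.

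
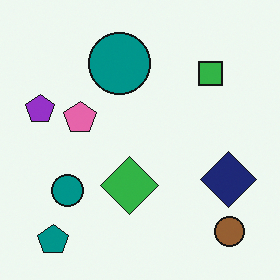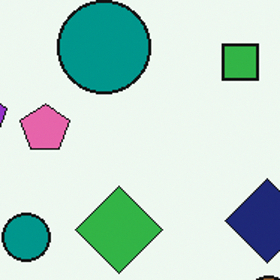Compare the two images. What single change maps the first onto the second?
This is the original image cropped slightly and scaled back up.

The visible shapes are larger and the field of view is narrower; shapes near the original edges may be partly or wholly outside the frame — a crop-and-rescale.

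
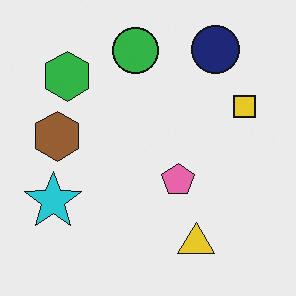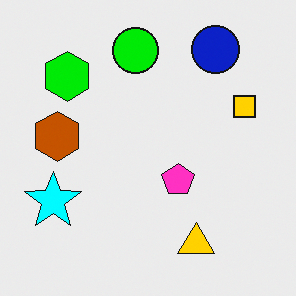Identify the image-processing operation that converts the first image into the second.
The second image is the first heavily oversaturated.

All colors are more vivid — a global saturation change.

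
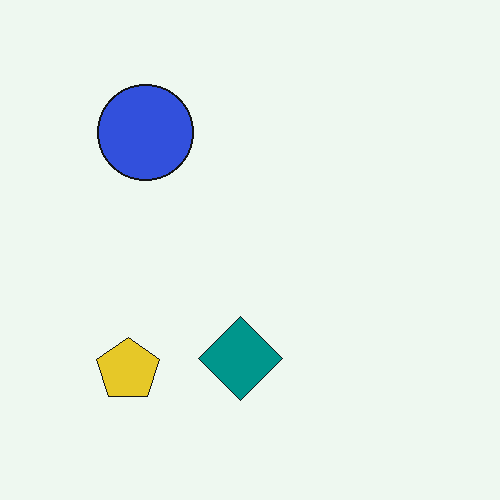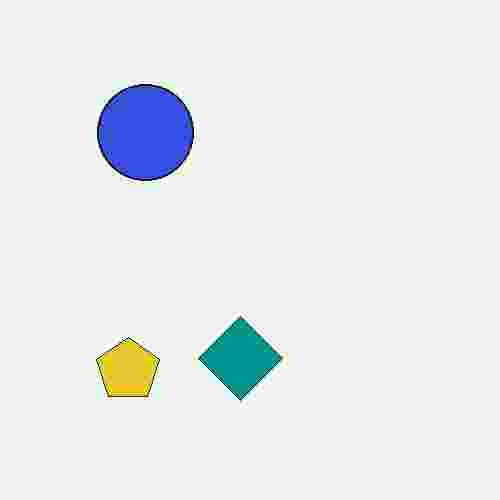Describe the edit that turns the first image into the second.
It was heavily JPEG-compressed with obvious blocking artifacts.

Blocky 8×8 compression artifacts appear around shape edges and the flat background shows ringing — characteristic JPEG degradation.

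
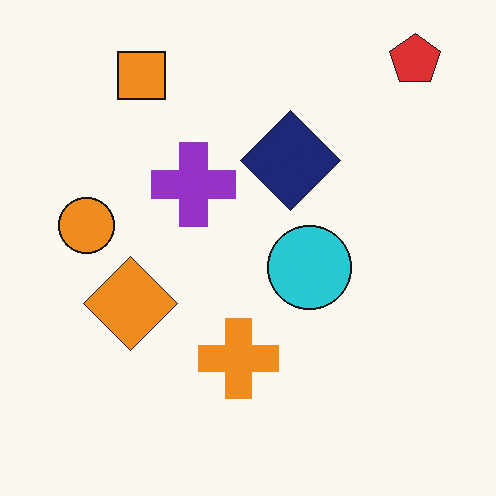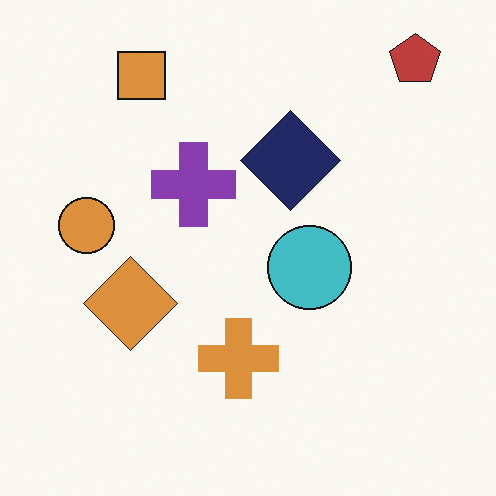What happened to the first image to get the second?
This is the original image slightly desaturated.

All colors are more muted and greyish — a global saturation change.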